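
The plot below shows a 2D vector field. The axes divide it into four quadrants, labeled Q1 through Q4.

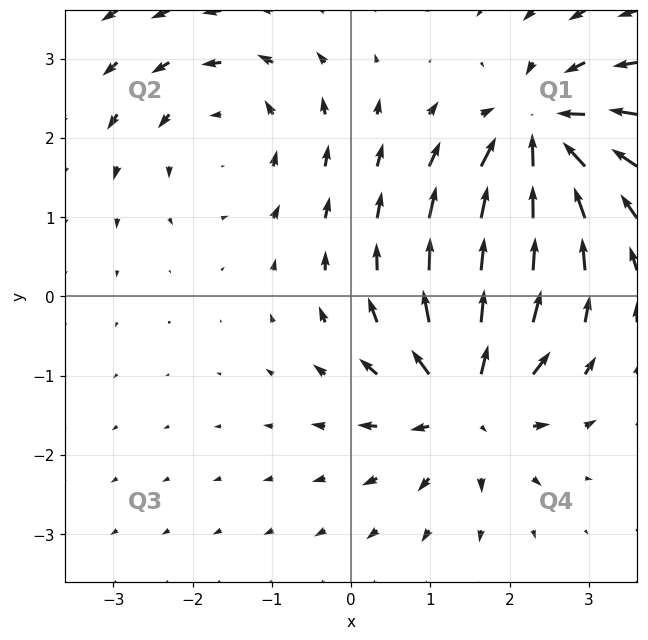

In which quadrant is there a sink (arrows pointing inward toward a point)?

The sink sits at approximately (2.4, 2.0), which lies in quadrant Q1. The divergence there is about -5, negative as expected for a sink.

Q1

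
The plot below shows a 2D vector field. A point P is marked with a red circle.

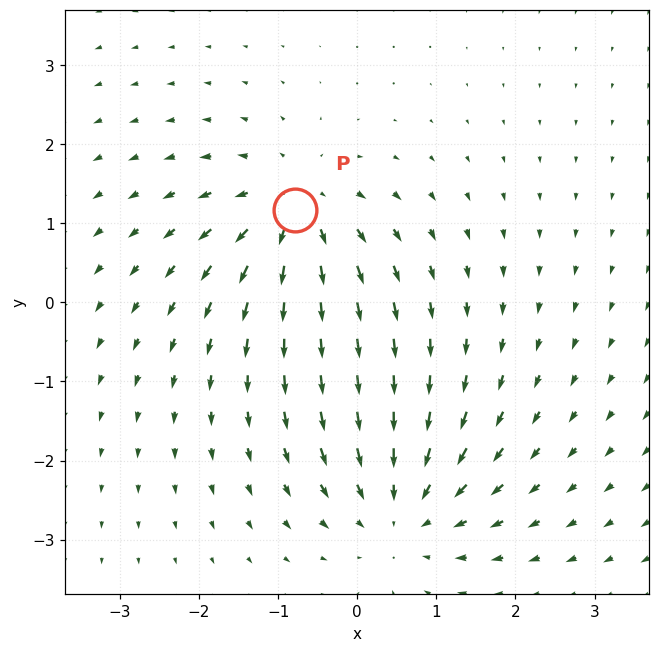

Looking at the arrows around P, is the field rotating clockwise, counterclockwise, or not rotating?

Near P at (-0.8, 1.2) the arrows show no circulation. The curl there is ≈0.

not rotating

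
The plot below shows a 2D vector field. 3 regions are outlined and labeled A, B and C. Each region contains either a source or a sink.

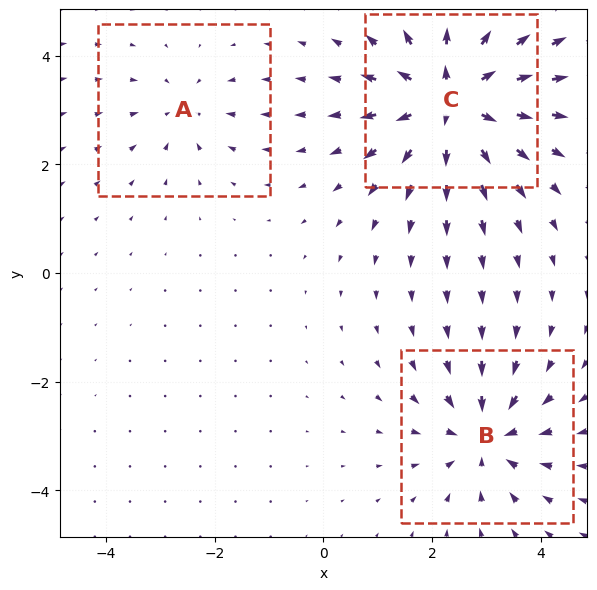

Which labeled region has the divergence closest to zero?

A

Divergence at each region's feature centre — A: about -2, B: about -4, C: about +6. Region A is closest to zero.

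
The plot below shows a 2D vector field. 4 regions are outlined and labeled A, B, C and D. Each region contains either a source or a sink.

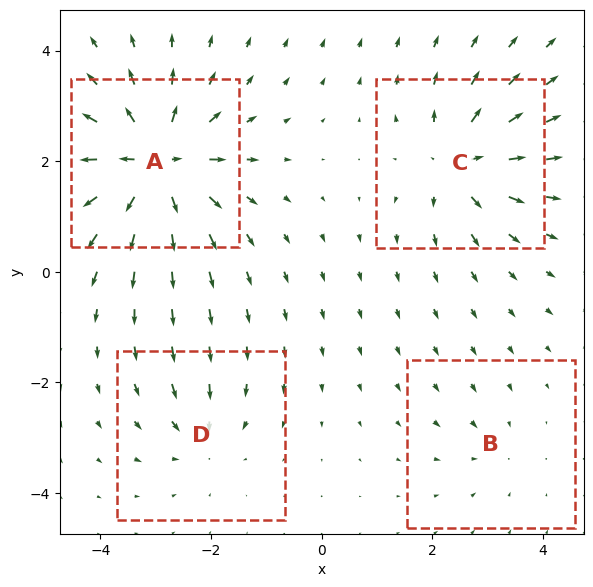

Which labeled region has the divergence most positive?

A

Divergence at each region's feature centre — A: about +9, B: about -2, C: about +6, D: about -4. Region A is most positive.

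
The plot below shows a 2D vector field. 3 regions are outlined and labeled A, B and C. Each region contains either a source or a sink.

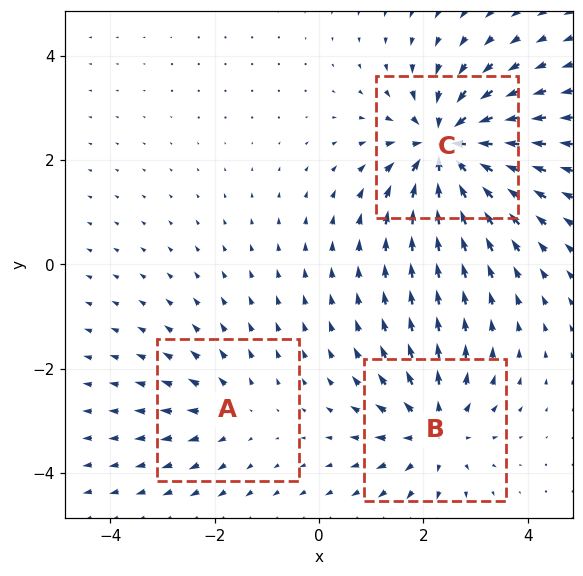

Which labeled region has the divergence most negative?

Divergence at each region's feature centre — A: about +2, B: about +4, C: about -6. Region C is most negative.

C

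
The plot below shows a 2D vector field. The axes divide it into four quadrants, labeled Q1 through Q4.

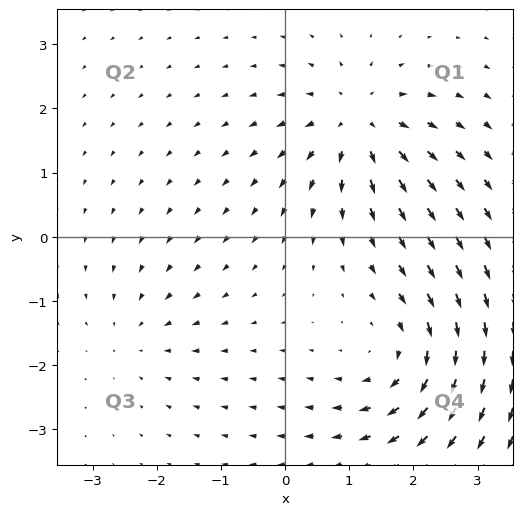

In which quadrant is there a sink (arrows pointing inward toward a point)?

The sink sits at approximately (-2.3, -1.6), which lies in quadrant Q3. The divergence there is about -2, negative as expected for a sink.

Q3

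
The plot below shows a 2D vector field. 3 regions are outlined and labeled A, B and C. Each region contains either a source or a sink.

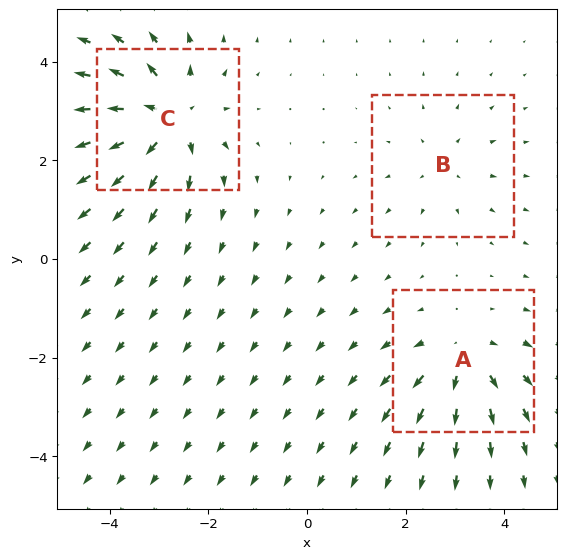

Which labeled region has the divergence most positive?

Divergence at each region's feature centre — A: about +4, B: about +2, C: about +5. Region C is most positive.

C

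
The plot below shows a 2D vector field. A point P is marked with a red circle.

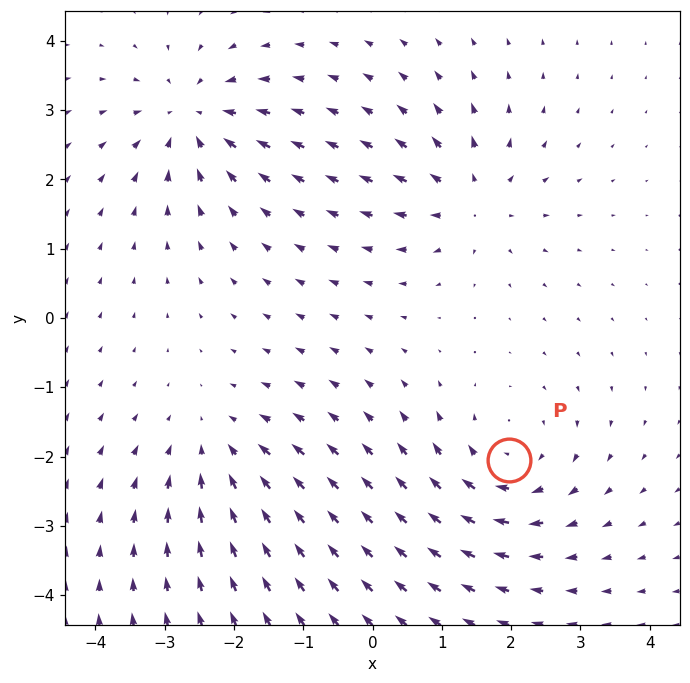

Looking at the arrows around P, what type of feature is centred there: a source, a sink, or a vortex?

At P (2.0, -2.0) the arrows circulate clockwise. Divergence ≈0, curl about -5 — near-zero divergence with nonzero curl is a vortex.

vortex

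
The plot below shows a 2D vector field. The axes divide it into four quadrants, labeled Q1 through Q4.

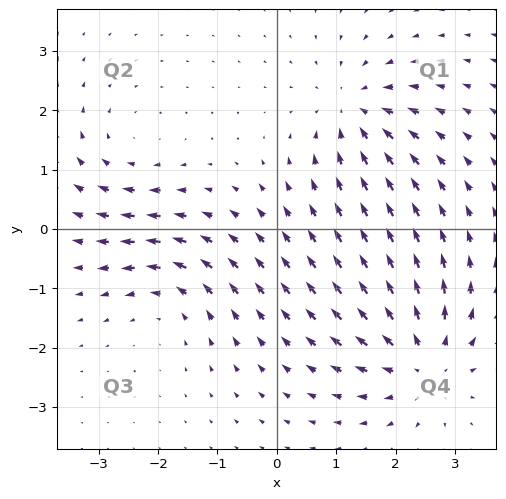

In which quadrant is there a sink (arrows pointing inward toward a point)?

Q1

The sink sits at approximately (1.3, 2.0), which lies in quadrant Q1. The divergence there is about -5, negative as expected for a sink.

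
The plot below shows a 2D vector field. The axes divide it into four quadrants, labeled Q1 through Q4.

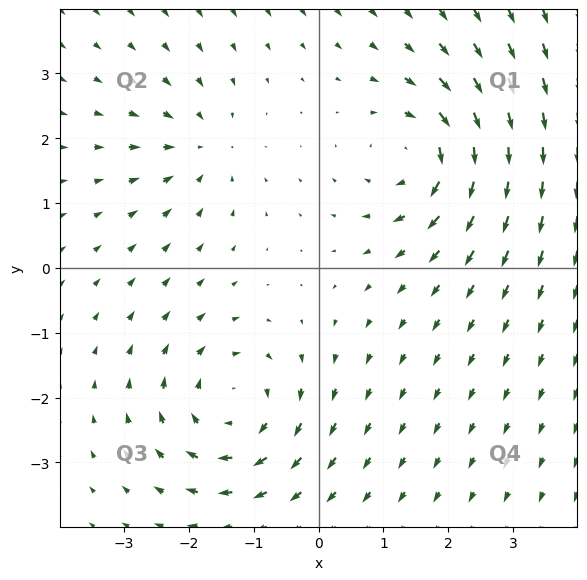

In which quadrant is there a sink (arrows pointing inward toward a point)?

Q2

The sink sits at approximately (-1.8, 1.9), which lies in quadrant Q2. The divergence there is about -3, negative as expected for a sink.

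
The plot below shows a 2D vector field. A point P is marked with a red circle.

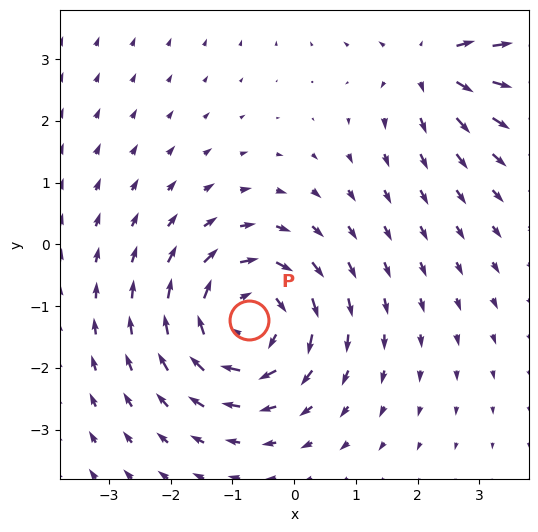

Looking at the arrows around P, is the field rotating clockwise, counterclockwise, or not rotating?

Near P at (-0.7, -1.2) the arrows circulate clockwise. The curl (z-component) there is about -4; negative curl means clockwise rotation.

clockwise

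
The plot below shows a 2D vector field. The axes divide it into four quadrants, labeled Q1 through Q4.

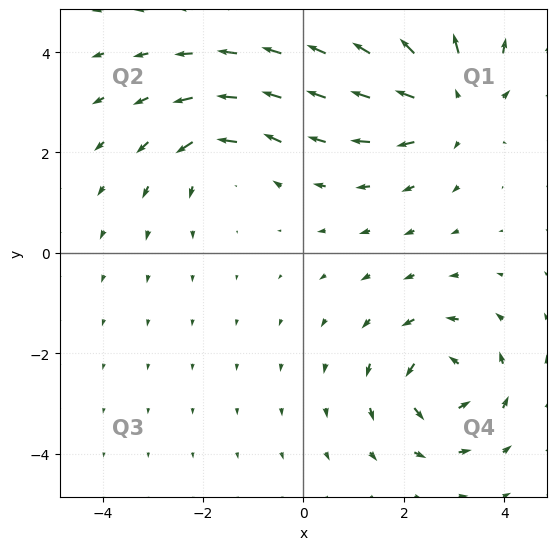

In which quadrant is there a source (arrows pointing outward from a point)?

Q1

The source sits at approximately (2.9, 3.0), which lies in quadrant Q1. The divergence there is about +4, positive as expected for a source.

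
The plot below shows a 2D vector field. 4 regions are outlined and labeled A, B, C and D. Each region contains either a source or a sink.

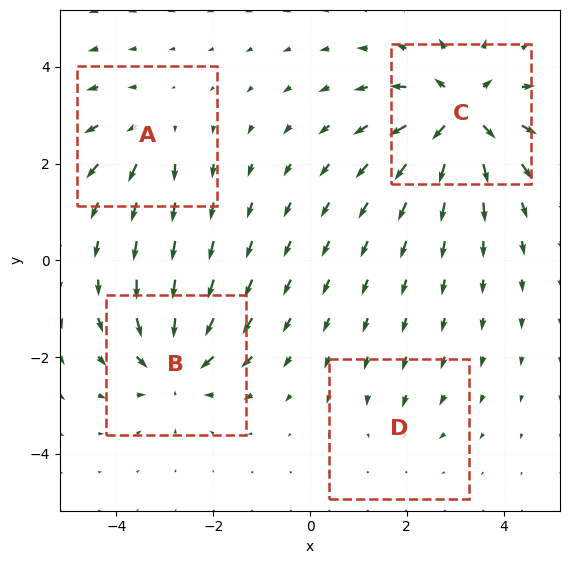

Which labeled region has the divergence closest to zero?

D

Divergence at each region's feature centre — A: about +4, B: about -6, C: about +8, D: about -2. Region D is closest to zero.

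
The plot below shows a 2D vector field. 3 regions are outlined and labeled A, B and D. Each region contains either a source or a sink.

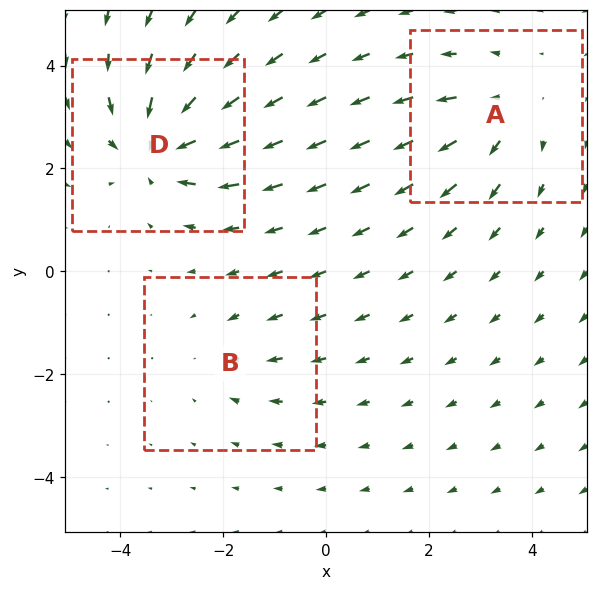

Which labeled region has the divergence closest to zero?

B

Divergence at each region's feature centre — A: about +3, B: about -2, D: about -5. Region B is closest to zero.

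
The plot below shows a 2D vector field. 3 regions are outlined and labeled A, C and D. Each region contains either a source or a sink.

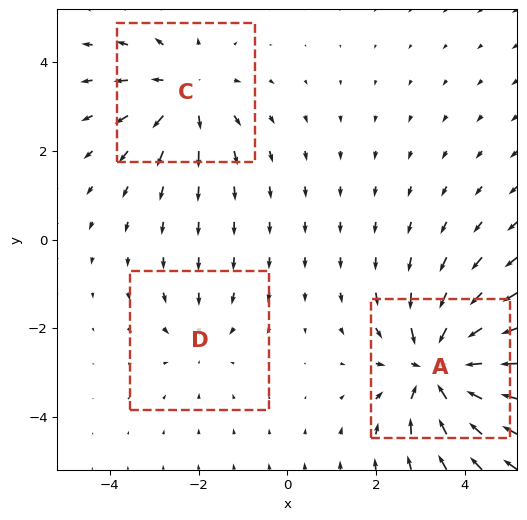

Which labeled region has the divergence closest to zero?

D

Divergence at each region's feature centre — A: about -5, C: about +3, D: about -2. Region D is closest to zero.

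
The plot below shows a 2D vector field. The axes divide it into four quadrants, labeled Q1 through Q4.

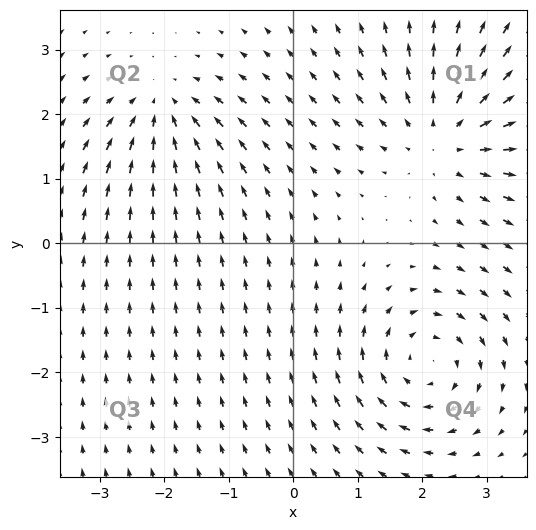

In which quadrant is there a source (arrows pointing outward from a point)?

Q1

The source sits at approximately (2.3, 1.6), which lies in quadrant Q1. The divergence there is about +4, positive as expected for a source.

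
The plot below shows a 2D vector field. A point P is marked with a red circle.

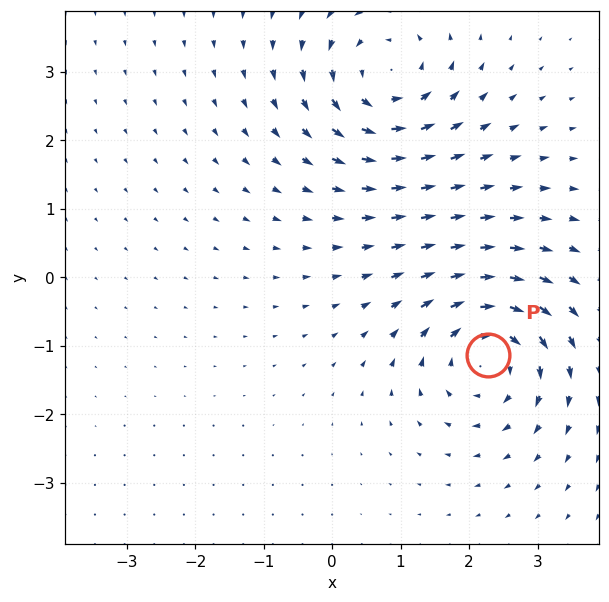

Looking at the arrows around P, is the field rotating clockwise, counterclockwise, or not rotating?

clockwise

Near P at (2.3, -1.1) the arrows circulate clockwise. The curl (z-component) there is about -4; negative curl means clockwise rotation.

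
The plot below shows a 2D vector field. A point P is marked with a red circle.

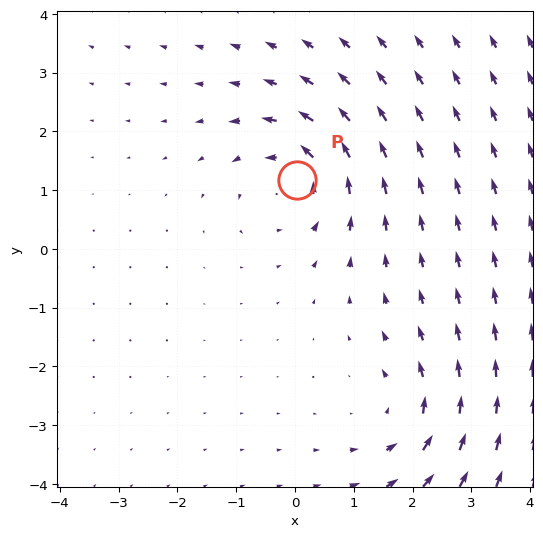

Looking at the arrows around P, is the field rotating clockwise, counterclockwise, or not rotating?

counterclockwise

Near P at (0.0, 1.2) the arrows circulate counterclockwise. The curl (z-component) there is about +3; positive curl means counterclockwise rotation.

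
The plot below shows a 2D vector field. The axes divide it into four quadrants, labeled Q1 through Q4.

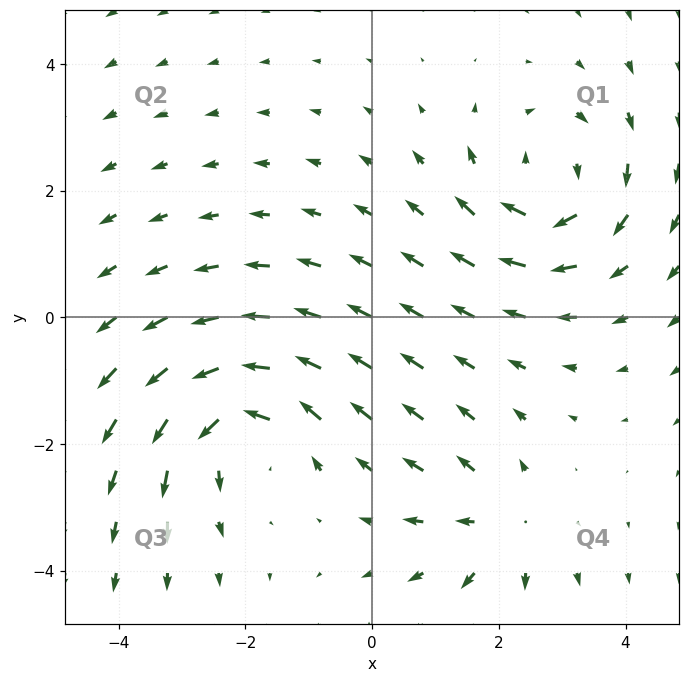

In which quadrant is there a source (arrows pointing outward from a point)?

The source sits at approximately (2.0, -3.3), which lies in quadrant Q4. The divergence there is about +3, positive as expected for a source.

Q4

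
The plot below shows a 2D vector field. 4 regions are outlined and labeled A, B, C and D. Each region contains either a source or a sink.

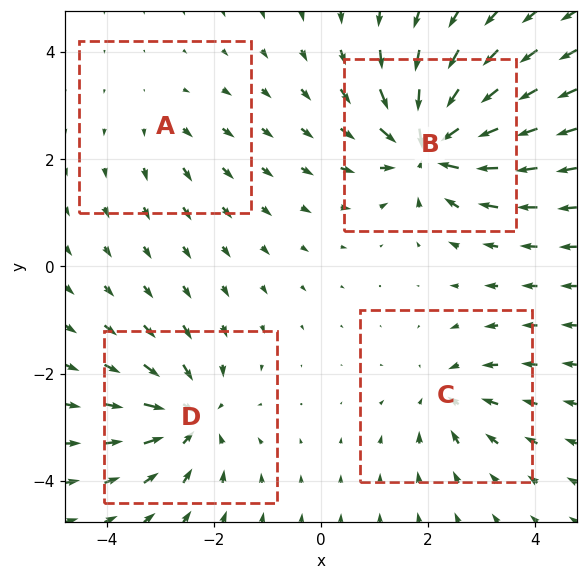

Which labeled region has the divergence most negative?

Divergence at each region's feature centre — A: about +2, B: about -8, C: about -4, D: about -6. Region B is most negative.

B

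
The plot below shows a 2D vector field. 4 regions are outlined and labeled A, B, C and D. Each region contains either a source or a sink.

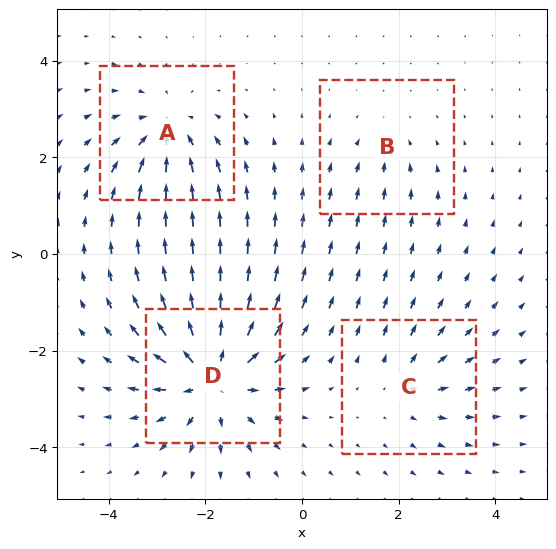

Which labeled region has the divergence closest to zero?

Divergence at each region's feature centre — A: about -5, B: about -2, C: about +3, D: about +8. Region B is closest to zero.

B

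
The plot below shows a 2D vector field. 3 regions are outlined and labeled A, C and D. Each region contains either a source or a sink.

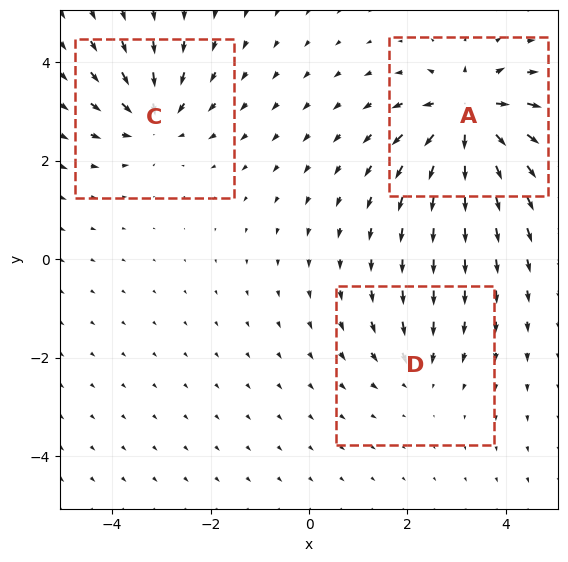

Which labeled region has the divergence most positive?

A

Divergence at each region's feature centre — A: about +6, C: about -4, D: about -2. Region A is most positive.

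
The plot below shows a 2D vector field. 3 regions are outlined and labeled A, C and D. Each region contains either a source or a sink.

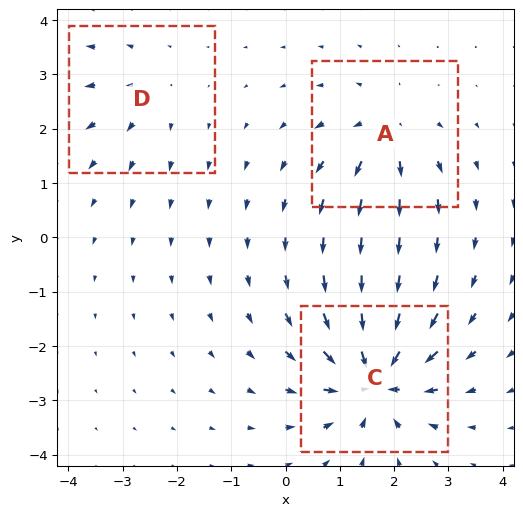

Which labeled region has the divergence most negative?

Divergence at each region's feature centre — A: about +4, C: about -6, D: about +2. Region C is most negative.

C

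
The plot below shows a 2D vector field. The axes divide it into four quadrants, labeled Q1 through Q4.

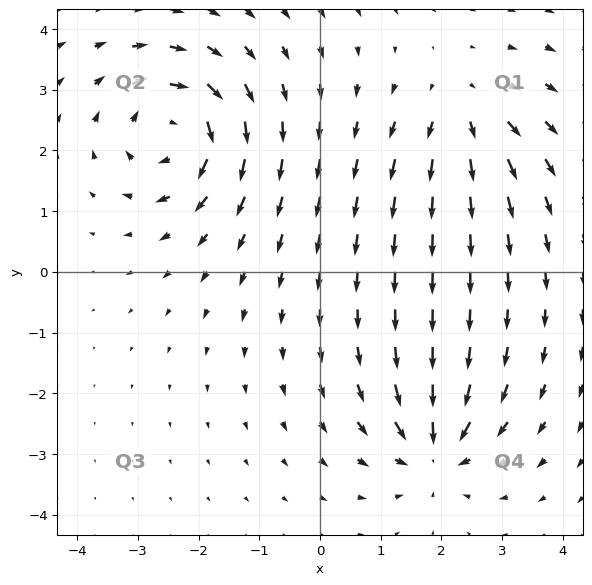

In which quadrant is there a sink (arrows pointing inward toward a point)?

Q4

The sink sits at approximately (1.9, -2.9), which lies in quadrant Q4. The divergence there is about -5, negative as expected for a sink.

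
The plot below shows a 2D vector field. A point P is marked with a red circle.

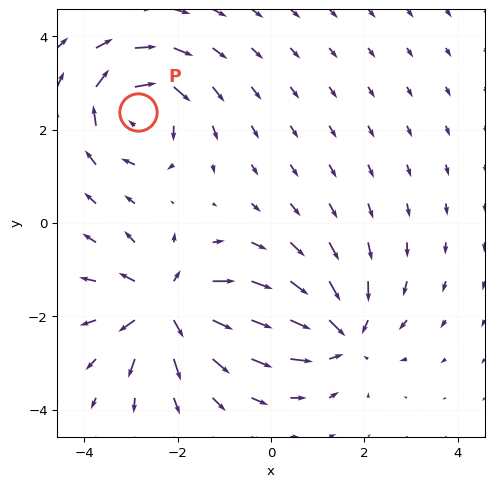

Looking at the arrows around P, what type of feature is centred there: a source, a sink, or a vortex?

vortex

At P (-2.8, 2.4) the arrows circulate clockwise. Divergence ≈0, curl about -5 — near-zero divergence with nonzero curl is a vortex.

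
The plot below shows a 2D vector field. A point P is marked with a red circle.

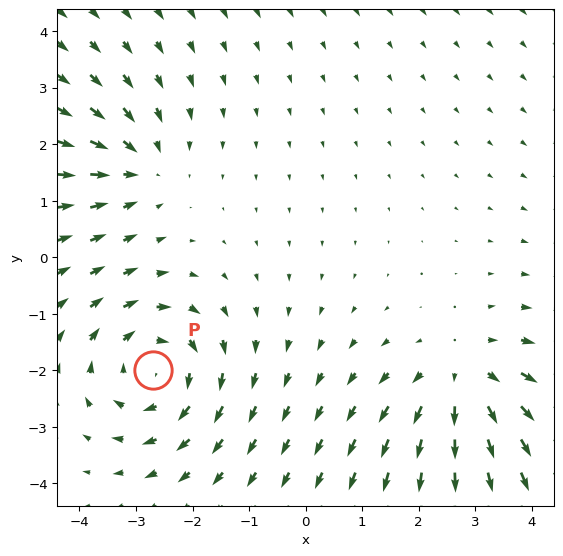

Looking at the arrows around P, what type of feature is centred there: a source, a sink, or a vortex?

At P (-2.7, -2.0) the arrows circulate clockwise. Divergence ≈0, curl about -4 — near-zero divergence with nonzero curl is a vortex.

vortex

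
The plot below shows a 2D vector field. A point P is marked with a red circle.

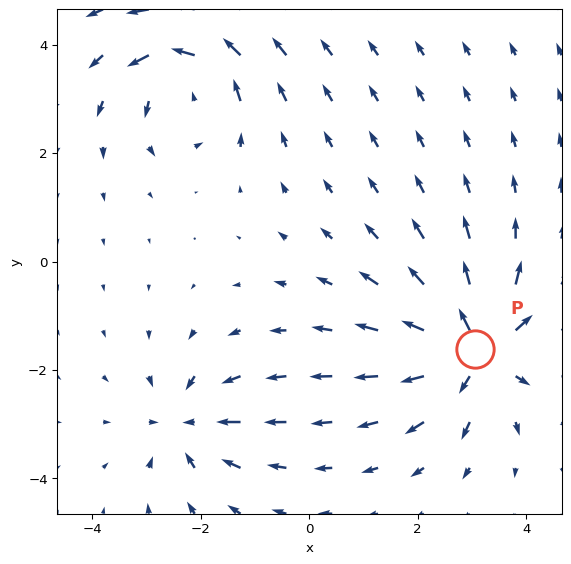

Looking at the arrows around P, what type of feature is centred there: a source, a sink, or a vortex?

source

At P (3.1, -1.6) the arrows spread outward. Divergence about +6, curl ≈0 — positive divergence with near-zero curl is a source.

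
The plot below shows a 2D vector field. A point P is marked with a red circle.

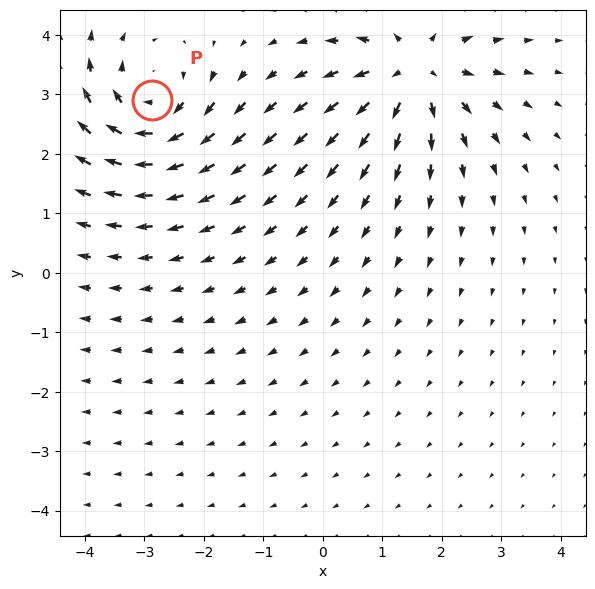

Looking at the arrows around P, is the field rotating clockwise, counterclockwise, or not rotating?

clockwise

Near P at (-2.9, 2.9) the arrows circulate clockwise. The curl (z-component) there is about -5; negative curl means clockwise rotation.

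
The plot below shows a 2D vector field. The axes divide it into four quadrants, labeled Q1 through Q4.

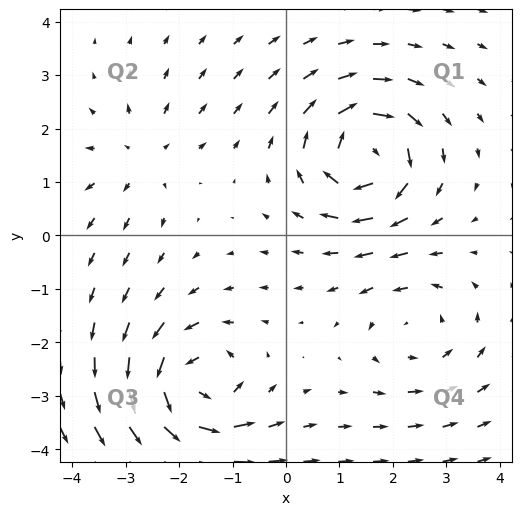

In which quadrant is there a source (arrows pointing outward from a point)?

The source sits at approximately (-2.7, 1.5), which lies in quadrant Q2. The divergence there is about +3, positive as expected for a source.

Q2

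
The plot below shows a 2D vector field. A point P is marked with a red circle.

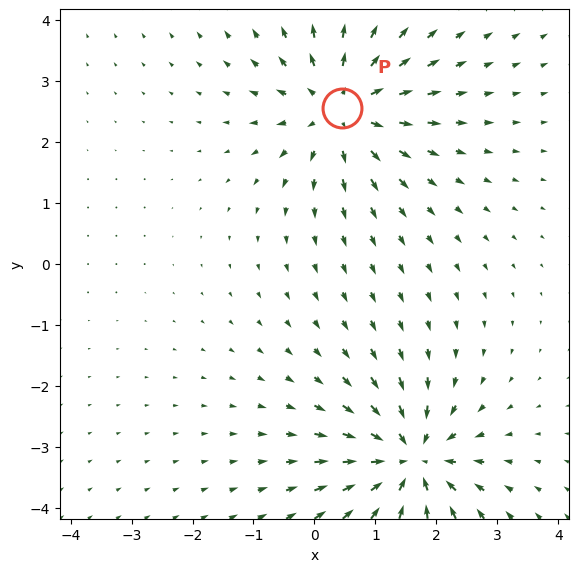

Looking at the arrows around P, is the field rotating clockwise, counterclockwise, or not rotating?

Near P at (0.4, 2.6) the arrows show no circulation. The curl there is ≈0.

not rotating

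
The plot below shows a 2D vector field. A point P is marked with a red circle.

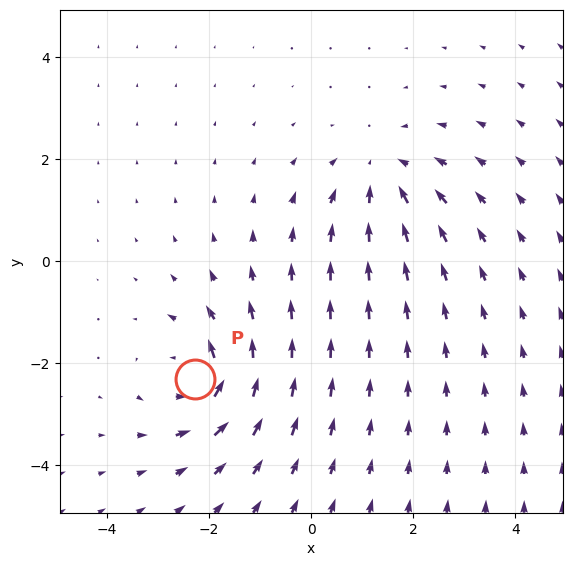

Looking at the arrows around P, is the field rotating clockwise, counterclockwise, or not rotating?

Near P at (-2.3, -2.3) the arrows circulate counterclockwise. The curl (z-component) there is about +4; positive curl means counterclockwise rotation.

counterclockwise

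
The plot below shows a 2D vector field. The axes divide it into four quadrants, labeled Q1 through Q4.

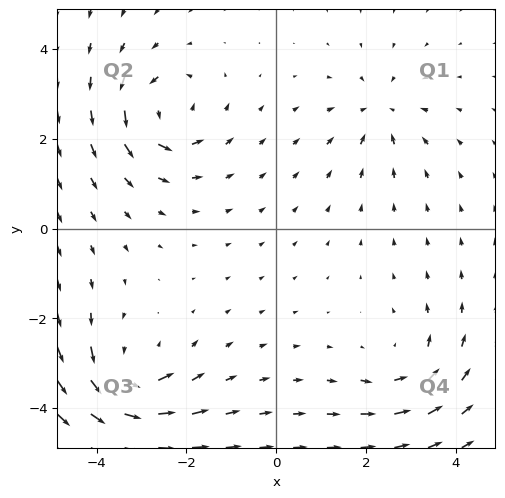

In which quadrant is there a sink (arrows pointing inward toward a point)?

Q1

The sink sits at approximately (2.3, 2.6), which lies in quadrant Q1. The divergence there is about -3, negative as expected for a sink.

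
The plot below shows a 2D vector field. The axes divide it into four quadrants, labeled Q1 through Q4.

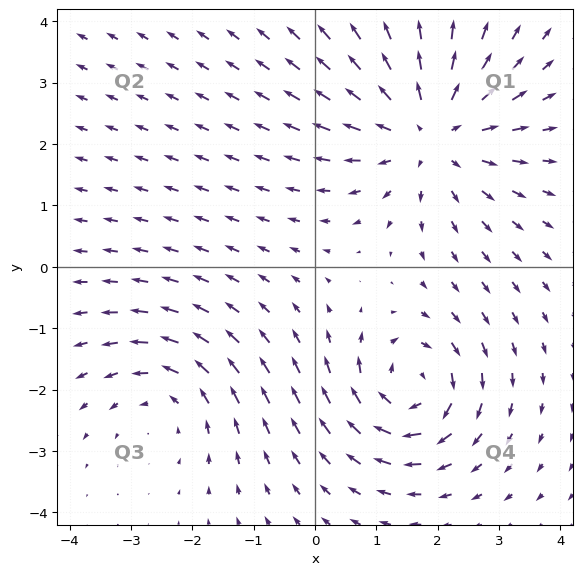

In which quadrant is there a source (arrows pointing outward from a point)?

Q1

The source sits at approximately (1.9, 2.2), which lies in quadrant Q1. The divergence there is about +3, positive as expected for a source.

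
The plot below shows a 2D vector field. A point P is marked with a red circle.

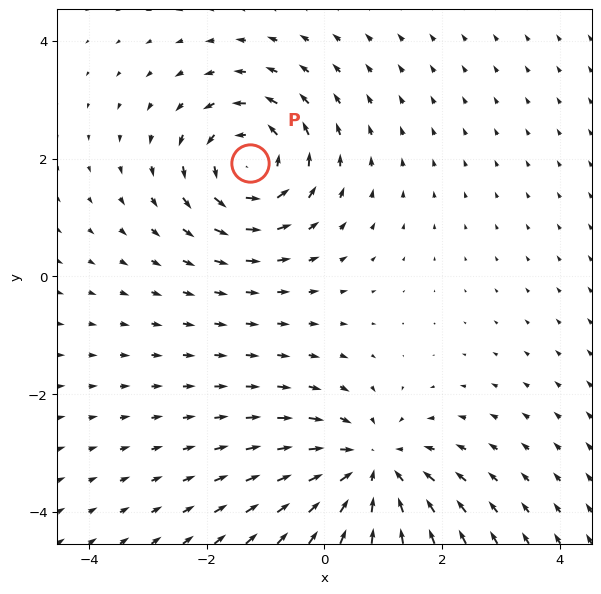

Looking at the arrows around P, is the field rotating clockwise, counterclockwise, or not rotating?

counterclockwise

Near P at (-1.3, 1.9) the arrows circulate counterclockwise. The curl (z-component) there is about +4; positive curl means counterclockwise rotation.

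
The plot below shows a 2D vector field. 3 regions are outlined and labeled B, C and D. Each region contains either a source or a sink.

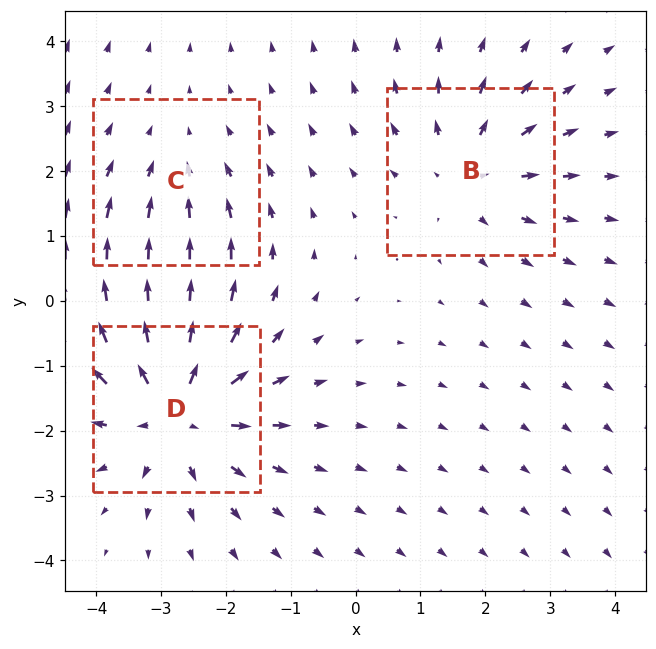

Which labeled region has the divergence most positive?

Divergence at each region's feature centre — B: about +3, C: about -2, D: about +5. Region D is most positive.

D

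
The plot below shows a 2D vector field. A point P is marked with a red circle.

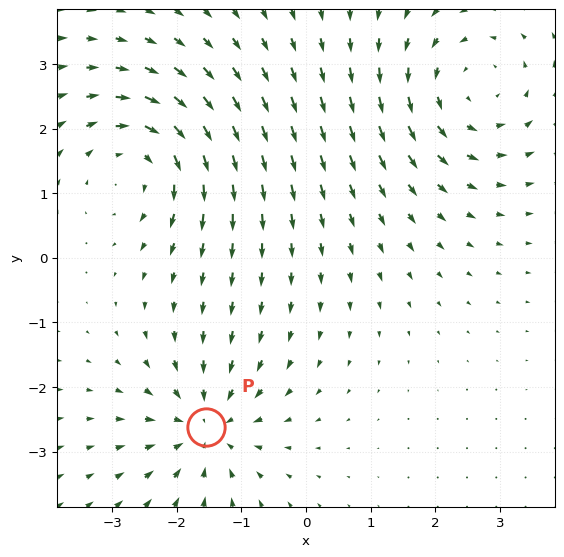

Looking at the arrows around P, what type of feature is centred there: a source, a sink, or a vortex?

sink

At P (-1.5, -2.6) the arrows converge inward. Divergence about -4, curl ≈0 — negative divergence with near-zero curl is a sink.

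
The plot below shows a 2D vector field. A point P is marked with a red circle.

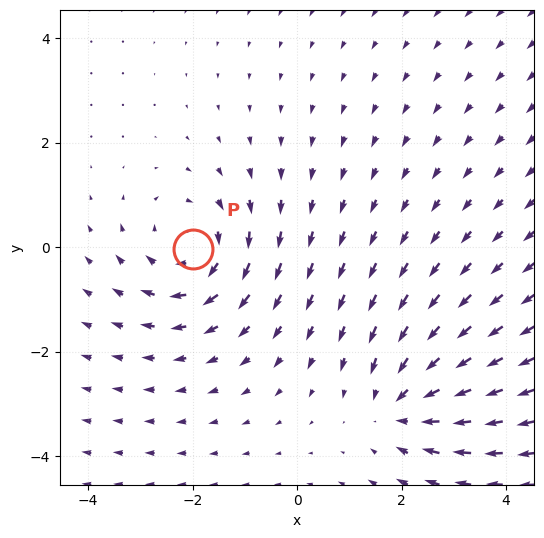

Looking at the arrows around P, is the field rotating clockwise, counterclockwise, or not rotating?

Near P at (-2.0, -0.0) the arrows circulate clockwise. The curl (z-component) there is about -3; negative curl means clockwise rotation.

clockwise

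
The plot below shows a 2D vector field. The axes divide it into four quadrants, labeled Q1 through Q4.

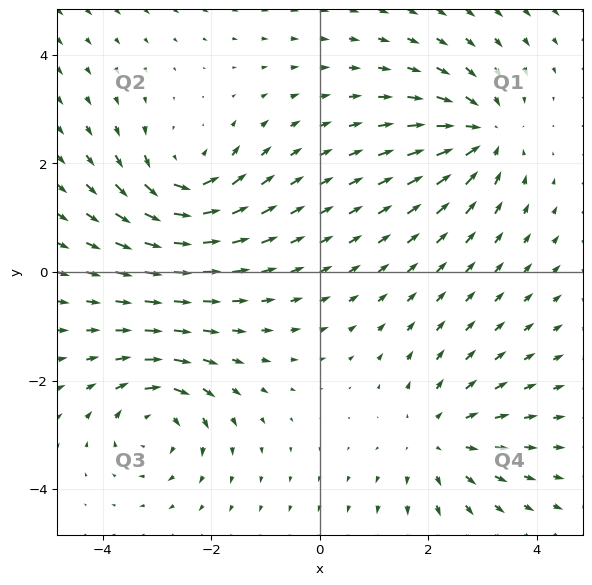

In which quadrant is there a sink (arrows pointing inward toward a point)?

Q1

The sink sits at approximately (3.0, 2.5), which lies in quadrant Q1. The divergence there is about -4, negative as expected for a sink.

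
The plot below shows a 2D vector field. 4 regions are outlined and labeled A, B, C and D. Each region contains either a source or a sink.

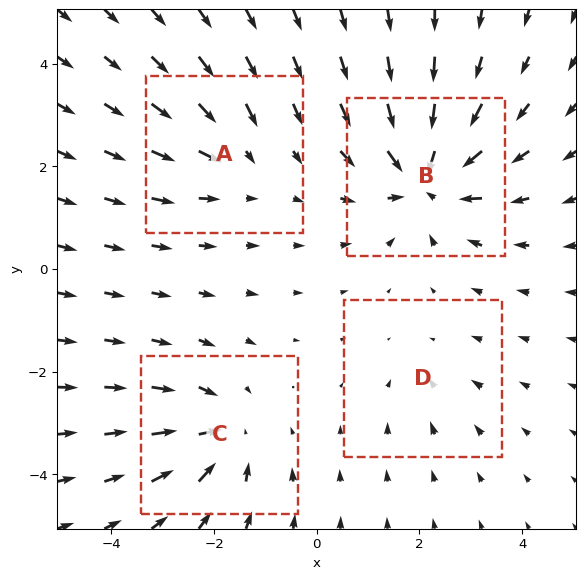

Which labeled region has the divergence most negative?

Divergence at each region's feature centre — A: about -3, B: about -7, C: about -5, D: about -2. Region B is most negative.

B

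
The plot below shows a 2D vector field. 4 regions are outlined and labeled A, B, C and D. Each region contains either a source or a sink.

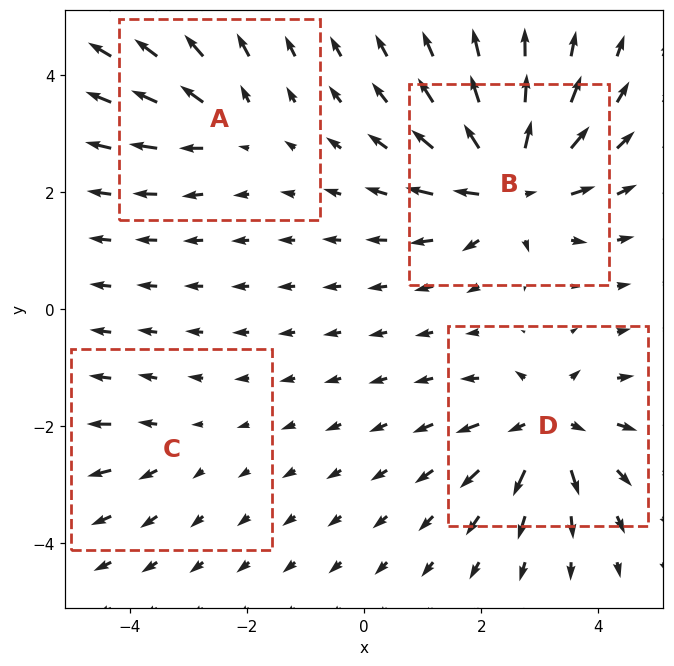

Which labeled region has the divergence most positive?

Divergence at each region's feature centre — A: about +4, B: about +8, C: about +2, D: about +6. Region B is most positive.

B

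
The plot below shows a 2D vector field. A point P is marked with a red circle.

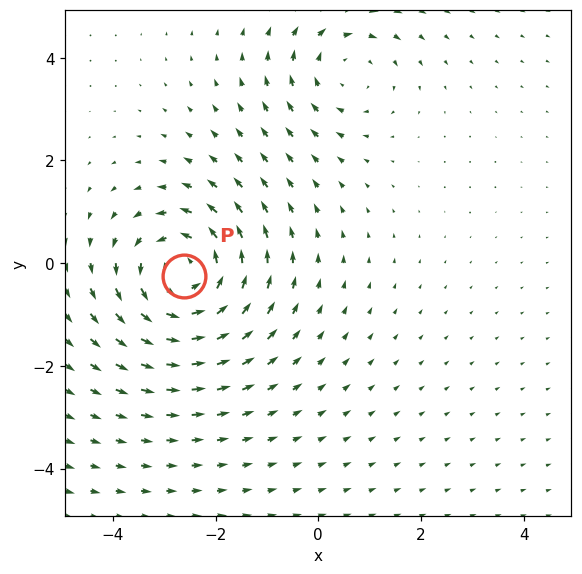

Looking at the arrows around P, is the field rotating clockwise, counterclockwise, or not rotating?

Near P at (-2.6, -0.3) the arrows circulate counterclockwise. The curl (z-component) there is about +4; positive curl means counterclockwise rotation.

counterclockwise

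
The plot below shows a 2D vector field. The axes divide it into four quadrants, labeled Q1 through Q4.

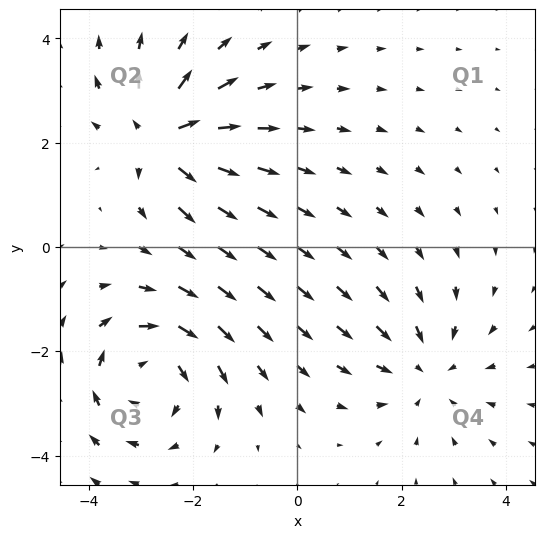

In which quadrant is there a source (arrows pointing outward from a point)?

Q2

The source sits at approximately (-2.6, 2.1), which lies in quadrant Q2. The divergence there is about +6, positive as expected for a source.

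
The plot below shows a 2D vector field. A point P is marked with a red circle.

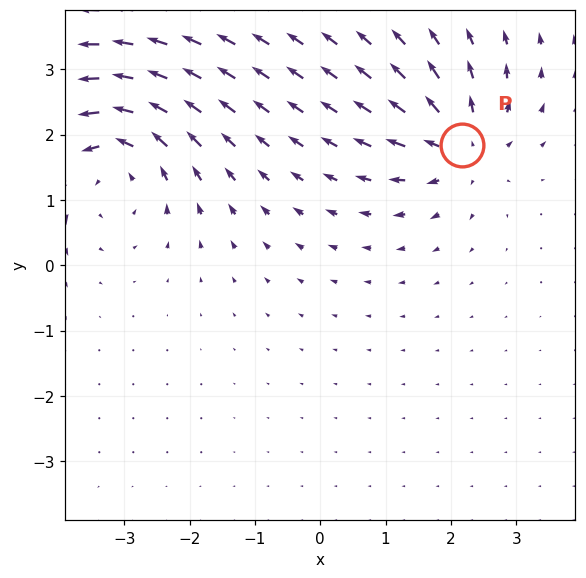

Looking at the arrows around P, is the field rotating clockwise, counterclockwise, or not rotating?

Near P at (2.2, 1.8) the arrows show no circulation. The curl there is ≈0.

not rotating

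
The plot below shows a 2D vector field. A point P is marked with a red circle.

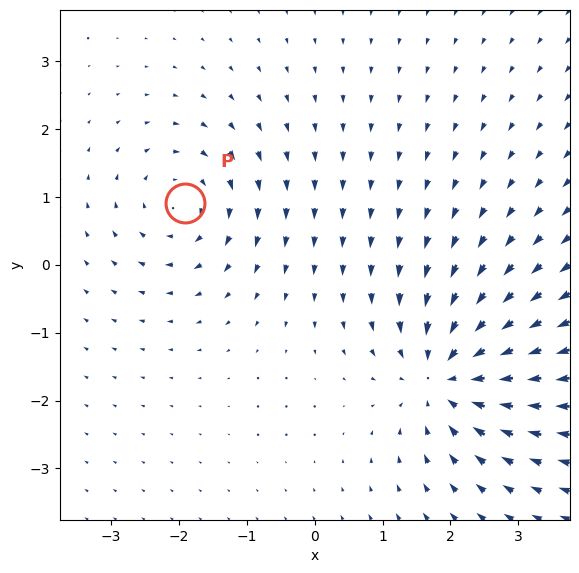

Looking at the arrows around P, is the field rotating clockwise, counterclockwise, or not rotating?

clockwise

Near P at (-1.9, 0.9) the arrows circulate clockwise. The curl (z-component) there is about -3; negative curl means clockwise rotation.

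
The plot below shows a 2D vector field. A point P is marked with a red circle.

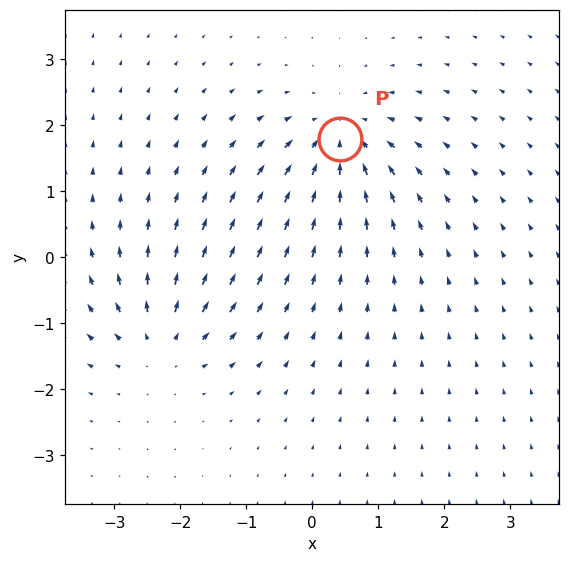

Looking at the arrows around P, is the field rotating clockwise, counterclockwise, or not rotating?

not rotating

Near P at (0.4, 1.8) the arrows show no circulation. The curl there is ≈0.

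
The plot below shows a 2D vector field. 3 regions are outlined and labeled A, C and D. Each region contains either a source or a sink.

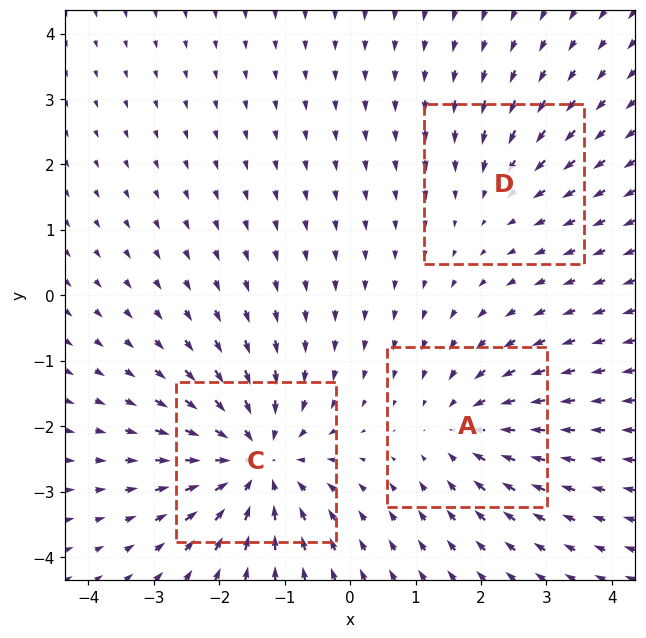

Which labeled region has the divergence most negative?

C

Divergence at each region's feature centre — A: about -3, C: about -5, D: about -2. Region C is most negative.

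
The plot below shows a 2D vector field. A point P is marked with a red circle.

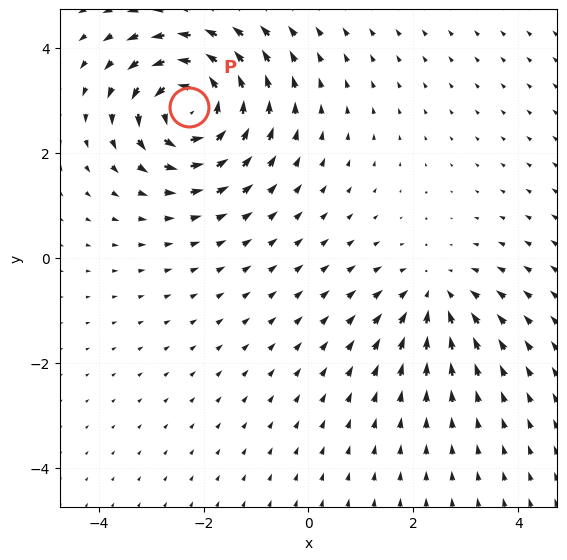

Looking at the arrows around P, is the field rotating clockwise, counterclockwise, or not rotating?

Near P at (-2.3, 2.9) the arrows circulate counterclockwise. The curl (z-component) there is about +7; positive curl means counterclockwise rotation.

counterclockwise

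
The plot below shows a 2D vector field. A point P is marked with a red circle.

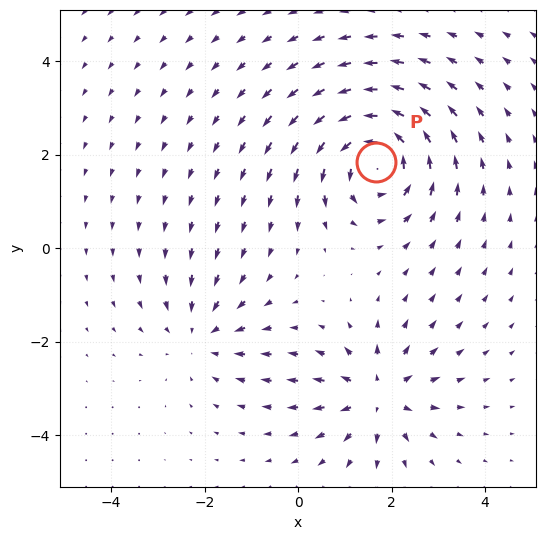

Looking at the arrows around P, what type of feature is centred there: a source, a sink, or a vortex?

At P (1.7, 1.9) the arrows circulate counterclockwise. Divergence ≈0, curl about +5 — near-zero divergence with nonzero curl is a vortex.

vortex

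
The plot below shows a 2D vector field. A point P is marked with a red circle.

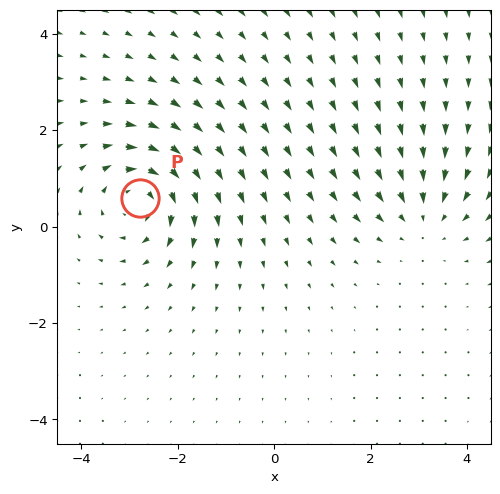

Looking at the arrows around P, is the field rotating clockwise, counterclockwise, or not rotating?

Near P at (-2.8, 0.6) the arrows circulate clockwise. The curl (z-component) there is about -4; negative curl means clockwise rotation.

clockwise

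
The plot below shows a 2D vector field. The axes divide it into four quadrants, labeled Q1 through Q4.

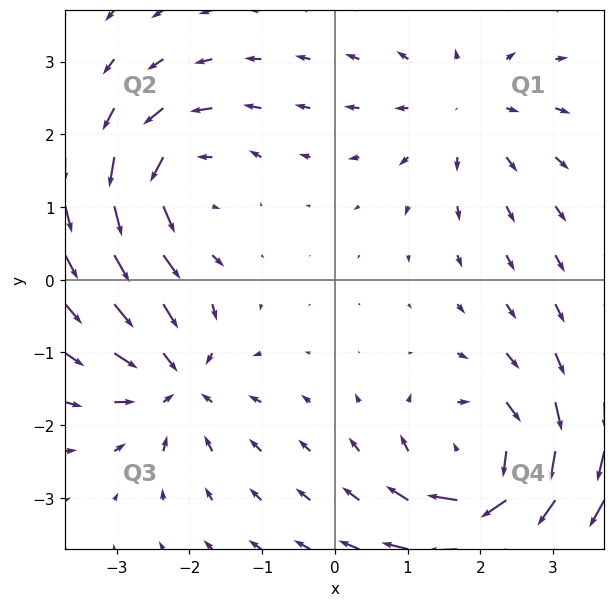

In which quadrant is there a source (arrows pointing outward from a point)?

Q1

The source sits at approximately (1.8, 2.4), which lies in quadrant Q1. The divergence there is about +3, positive as expected for a source.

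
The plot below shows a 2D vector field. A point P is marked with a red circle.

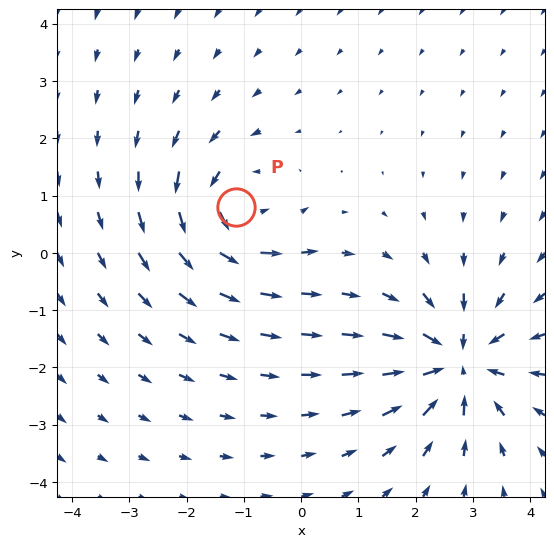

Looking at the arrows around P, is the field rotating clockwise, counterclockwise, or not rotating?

counterclockwise

Near P at (-1.1, 0.8) the arrows circulate counterclockwise. The curl (z-component) there is about +4; positive curl means counterclockwise rotation.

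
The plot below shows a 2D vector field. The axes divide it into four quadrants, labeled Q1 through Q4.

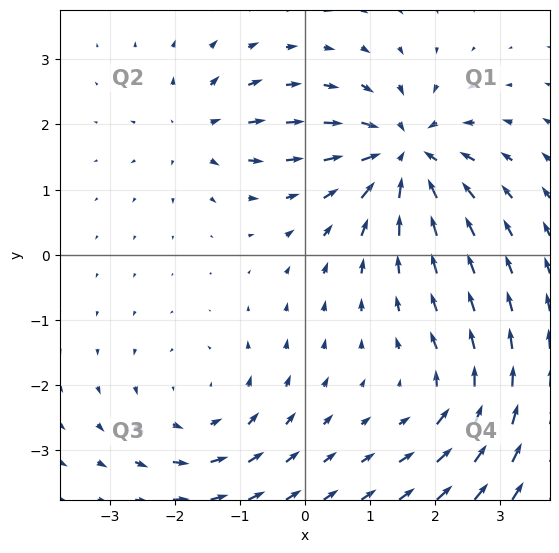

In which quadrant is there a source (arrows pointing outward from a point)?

Q2

The source sits at approximately (-1.6, 1.9), which lies in quadrant Q2. The divergence there is about +4, positive as expected for a source.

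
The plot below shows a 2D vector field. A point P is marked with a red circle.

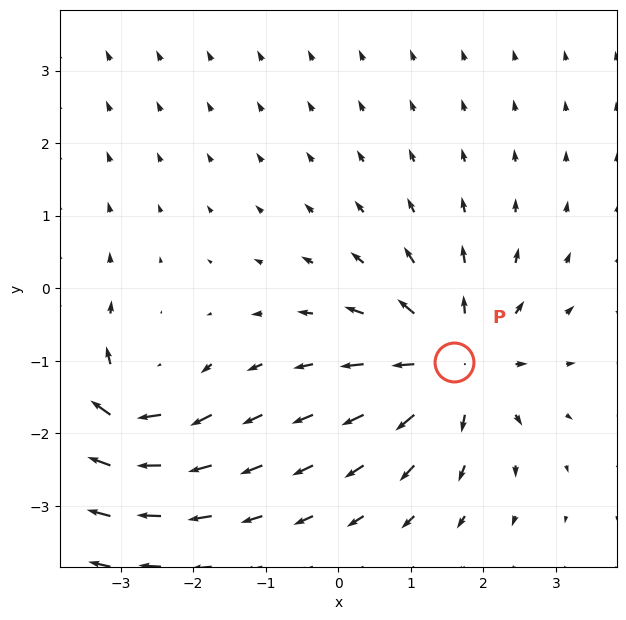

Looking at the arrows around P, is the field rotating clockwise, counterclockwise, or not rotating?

not rotating

Near P at (1.6, -1.0) the arrows show no circulation. The curl there is ≈0.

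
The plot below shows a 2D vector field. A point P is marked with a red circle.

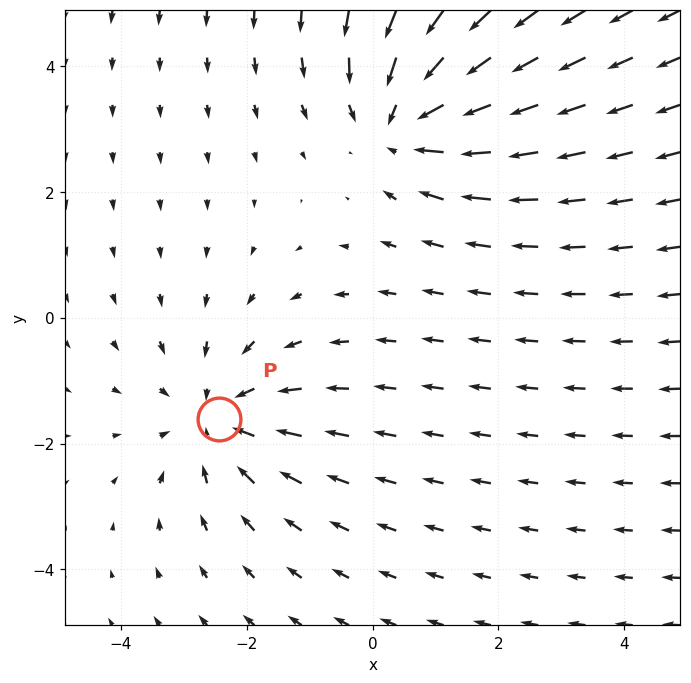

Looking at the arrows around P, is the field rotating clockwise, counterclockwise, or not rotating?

Near P at (-2.4, -1.6) the arrows show no circulation. The curl there is ≈0.

not rotating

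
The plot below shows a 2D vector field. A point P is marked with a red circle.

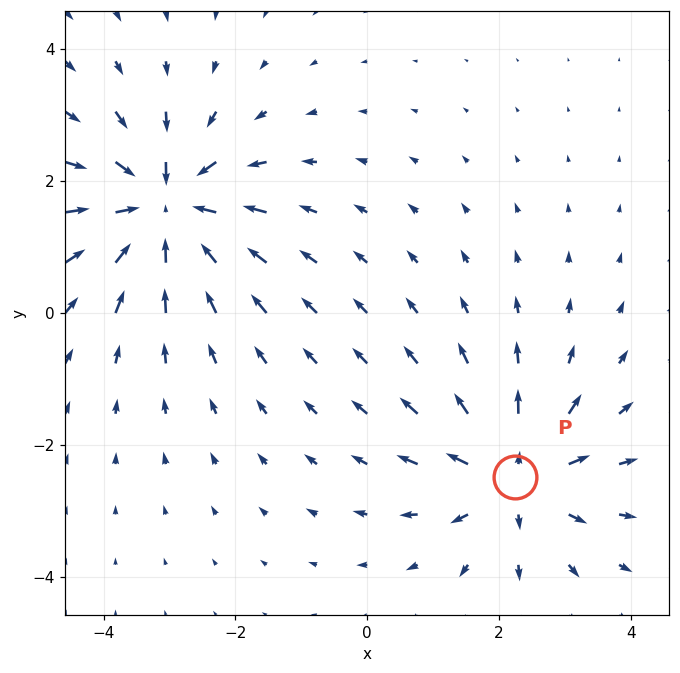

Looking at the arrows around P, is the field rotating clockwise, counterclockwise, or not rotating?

not rotating

Near P at (2.2, -2.5) the arrows show no circulation. The curl there is ≈0.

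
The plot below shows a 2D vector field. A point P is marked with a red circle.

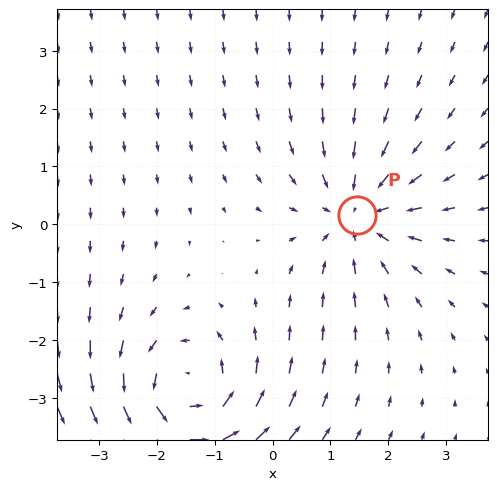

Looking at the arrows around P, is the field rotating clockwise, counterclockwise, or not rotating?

Near P at (1.5, 0.2) the arrows show no circulation. The curl there is ≈0.

not rotating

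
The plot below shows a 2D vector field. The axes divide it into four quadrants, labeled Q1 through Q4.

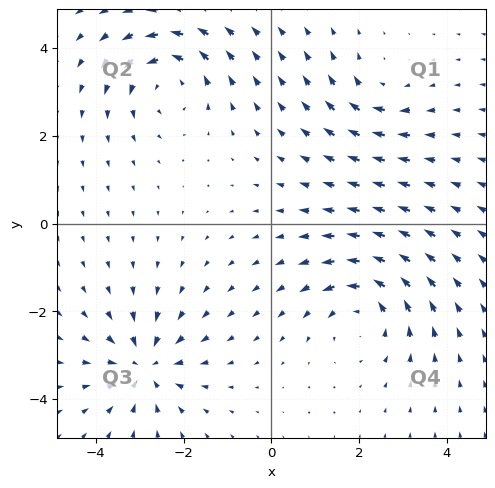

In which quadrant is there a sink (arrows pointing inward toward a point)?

Q3

The sink sits at approximately (-2.9, -3.2), which lies in quadrant Q3. The divergence there is about -5, negative as expected for a sink.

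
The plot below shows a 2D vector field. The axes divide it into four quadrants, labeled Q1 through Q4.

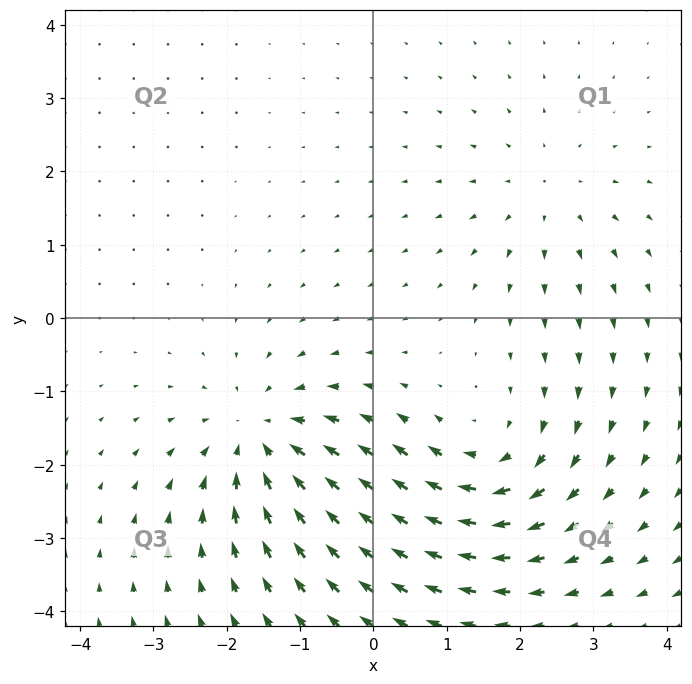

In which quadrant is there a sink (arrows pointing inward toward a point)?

Q3

The sink sits at approximately (-1.5, -1.7), which lies in quadrant Q3. The divergence there is about -4, negative as expected for a sink.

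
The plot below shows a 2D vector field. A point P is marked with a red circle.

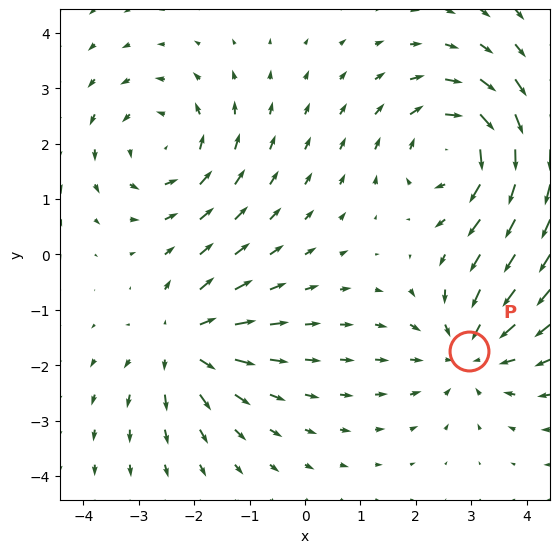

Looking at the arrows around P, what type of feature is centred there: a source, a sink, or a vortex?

sink

At P (3.0, -1.7) the arrows converge inward. Divergence about -3, curl ≈0 — negative divergence with near-zero curl is a sink.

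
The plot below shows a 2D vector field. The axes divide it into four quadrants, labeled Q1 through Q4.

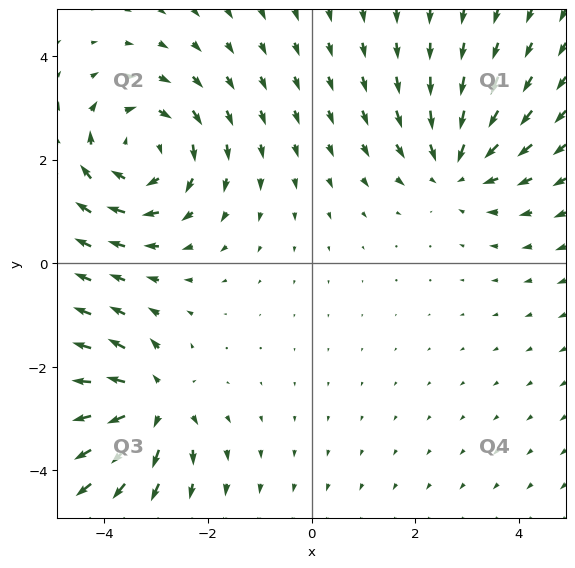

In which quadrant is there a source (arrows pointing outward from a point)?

The source sits at approximately (-3.1, -2.7), which lies in quadrant Q3. The divergence there is about +5, positive as expected for a source.

Q3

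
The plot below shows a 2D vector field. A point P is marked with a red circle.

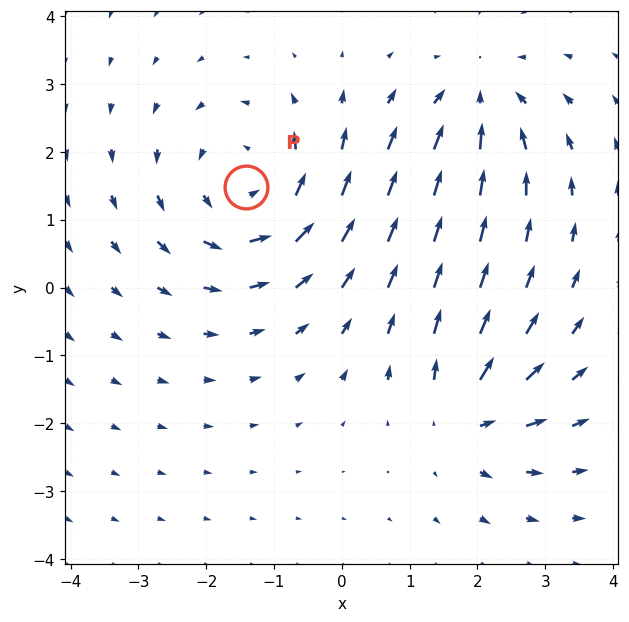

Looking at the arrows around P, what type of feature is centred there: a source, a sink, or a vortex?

At P (-1.4, 1.5) the arrows circulate counterclockwise. Divergence ≈0, curl about +4 — near-zero divergence with nonzero curl is a vortex.

vortex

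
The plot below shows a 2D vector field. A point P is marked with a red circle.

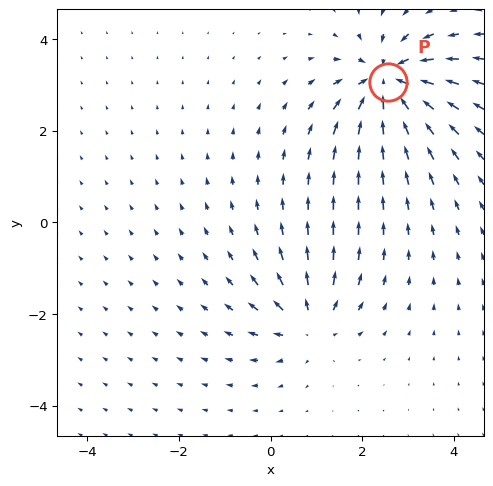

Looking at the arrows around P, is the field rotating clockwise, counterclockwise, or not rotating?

Near P at (2.6, 3.1) the arrows show no circulation. The curl there is ≈0.

not rotating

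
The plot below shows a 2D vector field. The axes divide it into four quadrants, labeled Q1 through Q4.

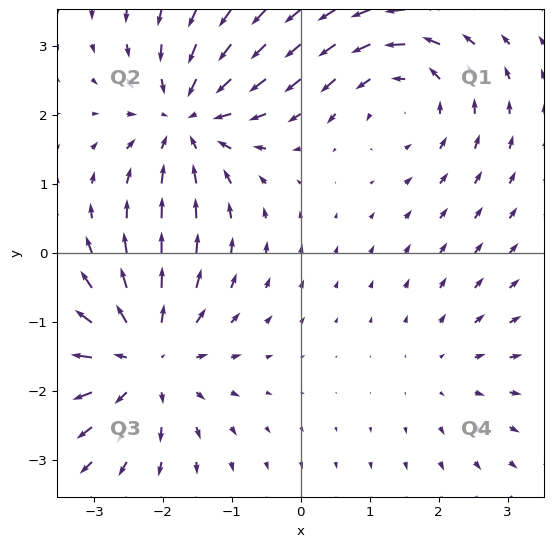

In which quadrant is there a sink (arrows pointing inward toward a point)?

The sink sits at approximately (-1.7, 1.9), which lies in quadrant Q2. The divergence there is about -5, negative as expected for a sink.

Q2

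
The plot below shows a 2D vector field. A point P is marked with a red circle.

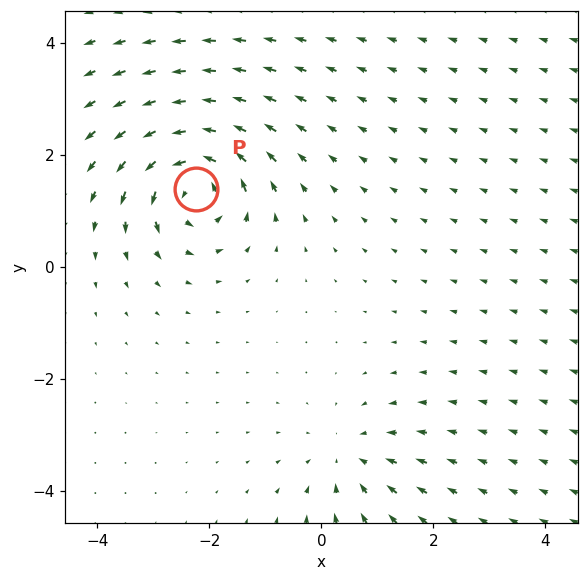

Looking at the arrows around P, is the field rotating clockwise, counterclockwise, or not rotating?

Near P at (-2.2, 1.4) the arrows circulate counterclockwise. The curl (z-component) there is about +6; positive curl means counterclockwise rotation.

counterclockwise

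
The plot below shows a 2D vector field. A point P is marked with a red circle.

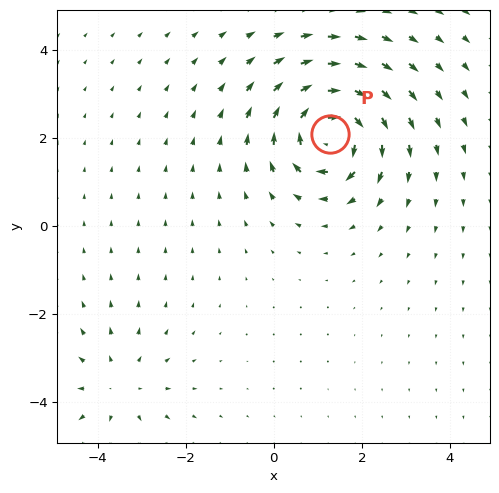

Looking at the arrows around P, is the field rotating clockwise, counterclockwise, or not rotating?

Near P at (1.3, 2.1) the arrows circulate clockwise. The curl (z-component) there is about -6; negative curl means clockwise rotation.

clockwise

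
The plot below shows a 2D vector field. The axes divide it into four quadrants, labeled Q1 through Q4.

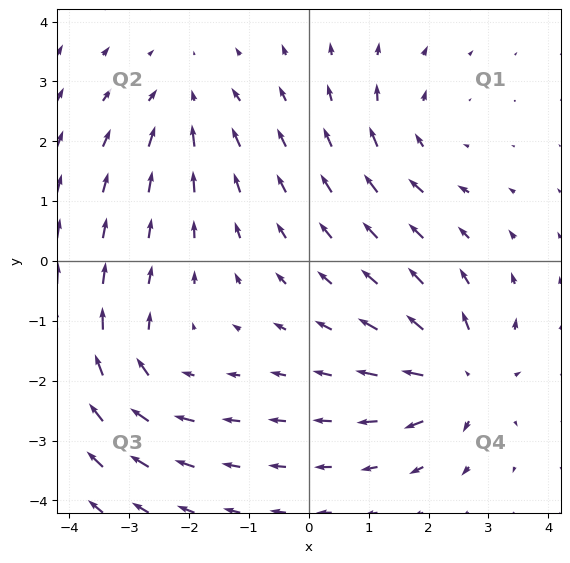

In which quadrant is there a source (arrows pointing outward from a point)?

The source sits at approximately (2.5, -1.9), which lies in quadrant Q4. The divergence there is about +6, positive as expected for a source.

Q4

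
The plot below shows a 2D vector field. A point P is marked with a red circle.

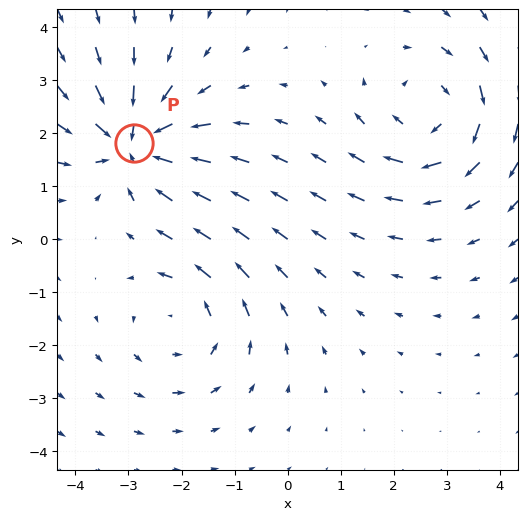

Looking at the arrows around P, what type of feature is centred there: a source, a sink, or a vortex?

sink

At P (-2.9, 1.8) the arrows converge inward. Divergence about -4, curl ≈0 — negative divergence with near-zero curl is a sink.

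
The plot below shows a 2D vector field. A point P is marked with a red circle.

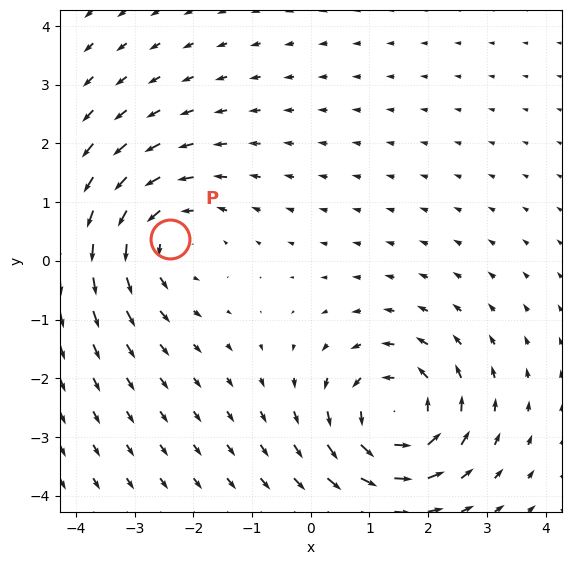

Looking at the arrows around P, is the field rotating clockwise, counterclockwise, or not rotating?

Near P at (-2.4, 0.4) the arrows circulate counterclockwise. The curl (z-component) there is about +3; positive curl means counterclockwise rotation.

counterclockwise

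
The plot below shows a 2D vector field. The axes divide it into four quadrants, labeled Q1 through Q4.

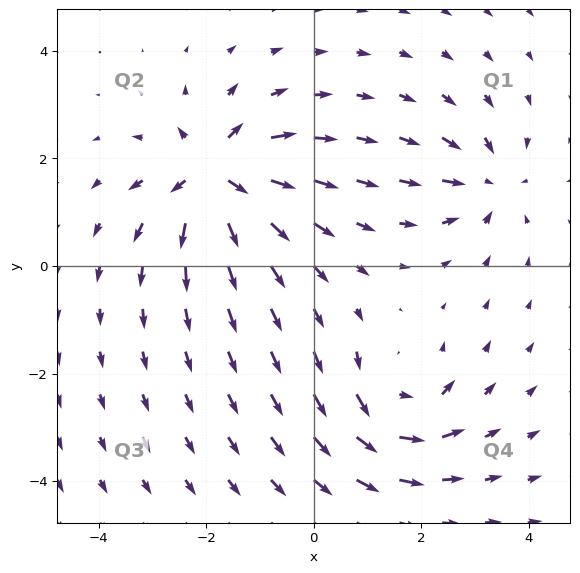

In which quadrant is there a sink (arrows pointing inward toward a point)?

Q1

The sink sits at approximately (3.2, 1.5), which lies in quadrant Q1. The divergence there is about -4, negative as expected for a sink.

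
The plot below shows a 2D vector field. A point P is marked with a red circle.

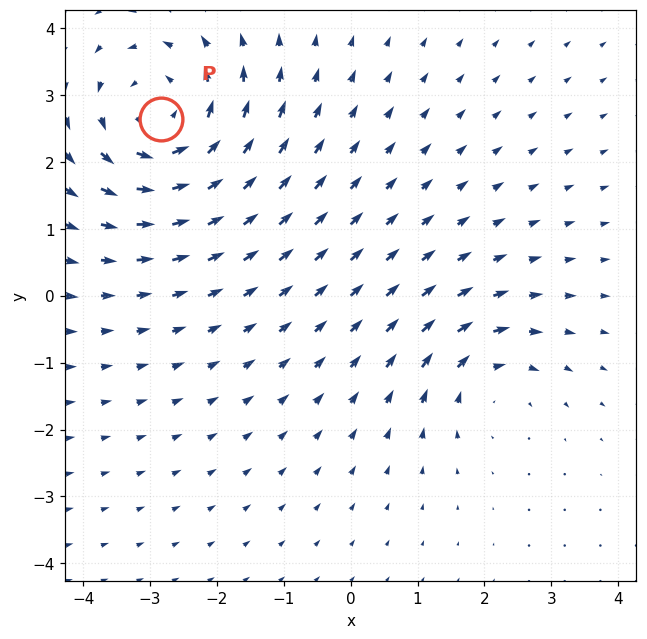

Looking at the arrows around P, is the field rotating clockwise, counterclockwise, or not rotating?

counterclockwise

Near P at (-2.8, 2.6) the arrows circulate counterclockwise. The curl (z-component) there is about +4; positive curl means counterclockwise rotation.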